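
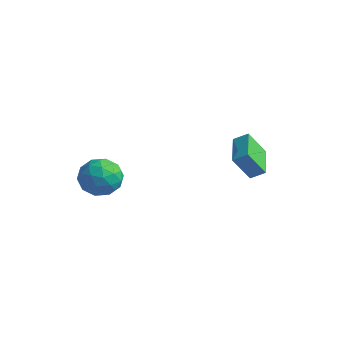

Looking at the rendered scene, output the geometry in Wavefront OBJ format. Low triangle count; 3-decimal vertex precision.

v -2.94 -2.567 -0.654
v -2.277 -2.63 -1.626
v -3.003 -4.47 -0.574
v -2.34 -4.533 -1.546
v -1.872 -4.141 -0.538
v -1.834 -2.965 -0.588
v -3.446 -4.135 -1.612
v -3.408 -2.959 -1.662
v -2.59 -3.598 -2.218
v -1.617 -3.603 -1.554
v -3.663 -3.497 -0.646
v -2.69 -3.502 0.018
v -2.603 -2.432 -1.147
v -2.677 -4.668 -1.053
v -2.402 -4.438 -0.461
v -2.012 -4.475 -1.032
v -2.342 -2.629 -0.537
v -1.953 -2.666 -1.108
v -1.715 -3.554 -0.469
v -3.327 -4.434 -1.092
v -2.938 -4.471 -1.663
v -3.268 -2.625 -1.168
v -2.878 -2.662 -1.739
v -3.565 -3.546 -1.731
v -2.397 -3.038 -2.066
v -2.434 -4.156 -2.019
v -3.085 -3.922 -2.058
v -3.062 -3.231 -2.087
v -1.826 -3.04 -1.676
v -1.863 -4.159 -1.629
v -1.588 -3.929 -1.037
v -1.565 -3.237 -1.066
v -2.01 -3.609 -2.024
v -3.417 -2.941 -0.571
v -3.454 -4.06 -0.524
v -3.715 -3.863 -1.134
v -3.692 -3.171 -1.163
v -2.846 -2.944 -0.181
v -2.883 -4.062 -0.134
v -2.218 -3.869 -0.113
v -2.195 -3.178 -0.142
v -3.27 -3.491 -0.176
v 3.076 -0.649 1.107
v 3.677 -0.245 1.553
v 1.88 0.812 1.399
v 2.481 1.215 1.844
v 3.599 0.045 -0.224
v 4.2 0.448 0.221
v 2.403 1.505 0.067
v 3.004 1.909 0.513
f 1 38 17
f 38 12 41
f 17 41 6
f 38 41 17
f 1 17 13
f 17 6 18
f 13 18 2
f 17 18 13
f 1 13 22
f 13 2 23
f 22 23 8
f 13 23 22
f 1 22 34
f 22 8 37
f 34 37 11
f 22 37 34
f 1 34 38
f 34 11 42
f 38 42 12
f 34 42 38
f 2 18 29
f 18 6 32
f 29 32 10
f 18 32 29
f 6 41 19
f 41 12 40
f 19 40 5
f 41 40 19
f 12 42 39
f 42 11 35
f 39 35 3
f 42 35 39
f 11 37 36
f 37 8 24
f 36 24 7
f 37 24 36
f 8 23 28
f 23 2 25
f 28 25 9
f 23 25 28
f 4 30 16
f 30 10 31
f 16 31 5
f 30 31 16
f 4 16 14
f 16 5 15
f 14 15 3
f 16 15 14
f 4 14 21
f 14 3 20
f 21 20 7
f 14 20 21
f 4 21 26
f 21 7 27
f 26 27 9
f 21 27 26
f 4 26 30
f 26 9 33
f 30 33 10
f 26 33 30
f 5 31 19
f 31 10 32
f 19 32 6
f 31 32 19
f 3 15 39
f 15 5 40
f 39 40 12
f 15 40 39
f 7 20 36
f 20 3 35
f 36 35 11
f 20 35 36
f 9 27 28
f 27 7 24
f 28 24 8
f 27 24 28
f 10 33 29
f 33 9 25
f 29 25 2
f 33 25 29
f 44 46 43
f 47 44 43
f 43 46 45
f 45 47 43
f 44 50 46
f 48 44 47
f 48 50 44
f 46 50 45
f 49 47 45
f 45 50 49
f 49 48 47
f 50 48 49



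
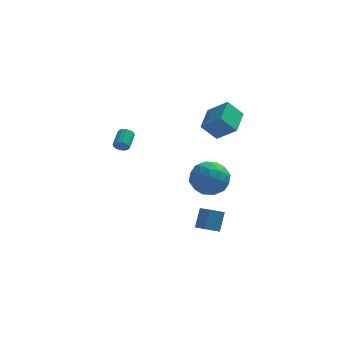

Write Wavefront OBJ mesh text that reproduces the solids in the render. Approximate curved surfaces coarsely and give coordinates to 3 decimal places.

v -2.762 2.732 0.511
v -2.436 2.512 0.851
v -2.193 3.608 1.329
v -2.518 3.828 0.989
v -2.284 2.571 0.638
v -2.04 3.667 1.115
v -2.259 2.673 0.39
v -2.016 3.769 0.867
v -2.37 2.792 0.175
v -2.127 3.888 0.652
v -2.585 2.894 0.05
v -2.342 3.99 0.527
v -2.848 2.953 0.048
v -2.605 4.049 0.526
v -3.087 2.952 0.171
v -2.844 4.048 0.649
v -3.24 2.893 0.385
v -2.996 3.989 0.862
v -3.264 2.791 0.633
v -3.021 3.887 1.11
v -3.153 2.672 0.848
v -2.91 3.768 1.325
v -2.938 2.57 0.973
v -2.695 3.666 1.45
v -2.675 2.511 0.974
v -2.432 3.607 1.452
v 1.942 2.907 2.178
v 3.123 2.36 3.224
v 2.326 4.615 2.636
v 3.508 4.068 3.682
v 2.892 2.972 1.138
v 4.074 2.425 2.184
v 3.277 4.68 1.596
v 4.458 4.133 2.642
v 1.755 -2.524 2.172
v 2.974 -2.304 2.344
v 2.186 -3.636 0.536
v 3.405 -3.416 0.708
v 2.78 -4.141 1.514
v 2.514 -3.453 2.525
v 2.646 -2.487 0.355
v 2.38 -1.799 1.366
v 3.525 -2.281 1.221
v 3.608 -3.304 1.938
v 1.552 -2.636 0.942
v 1.635 -3.659 1.659
v 2.327 -2.316 2.401
v 2.833 -3.624 0.479
v 2.466 -4.05 0.952
v 3.183 -3.921 1.054
v 2.056 -2.992 2.508
v 2.773 -2.863 2.609
v 2.659 -3.942 2.122
v 2.387 -3.077 0.271
v 3.104 -2.948 0.372
v 1.977 -2.019 1.826
v 2.694 -1.89 1.928
v 2.501 -1.998 0.758
v 3.368 -2.174 1.843
v 3.621 -2.828 0.881
v 3.175 -2.281 0.673
v 3.018 -1.877 1.267
v 3.416 -2.775 2.264
v 3.669 -3.428 1.302
v 3.302 -3.854 1.776
v 3.145 -3.45 2.371
v 3.74 -2.761 1.604
v 1.491 -2.512 1.578
v 1.744 -3.165 0.616
v 2.015 -2.49 0.509
v 1.858 -2.086 1.104
v 1.539 -3.112 1.999
v 1.792 -3.766 1.037
v 2.142 -4.063 1.613
v 1.985 -3.659 2.207
v 1.42 -3.179 1.276
v 1.79 -3.685 -2.206
v 2.367 -5.005 -1.443
v 2.049 -2.934 -1.103
v 2.626 -4.253 -0.339
v 2.614 -3.507 -2.521
v 3.191 -4.826 -1.757
v 2.873 -2.755 -1.417
v 3.45 -4.075 -0.654
f 2 1 5
f 2 5 3
f 3 5 6
f 3 6 4
f 5 1 7
f 5 7 6
f 6 7 8
f 6 8 4
f 7 1 9
f 7 9 8
f 8 9 10
f 8 10 4
f 9 1 11
f 9 11 10
f 10 11 12
f 10 12 4
f 11 1 13
f 11 13 12
f 12 13 14
f 12 14 4
f 13 1 15
f 13 15 14
f 14 15 16
f 14 16 4
f 15 1 17
f 15 17 16
f 16 17 18
f 16 18 4
f 17 1 19
f 17 19 18
f 18 19 20
f 18 20 4
f 19 1 21
f 19 21 20
f 20 21 22
f 20 22 4
f 21 1 23
f 21 23 22
f 22 23 24
f 22 24 4
f 23 1 25
f 23 25 24
f 24 25 26
f 24 26 4
f 25 1 2
f 25 2 26
f 26 2 3
f 26 3 4
f 28 30 27
f 31 28 27
f 27 30 29
f 29 31 27
f 28 34 30
f 32 28 31
f 32 34 28
f 30 34 29
f 33 31 29
f 29 34 33
f 33 32 31
f 34 32 33
f 35 72 51
f 72 46 75
f 51 75 40
f 72 75 51
f 35 51 47
f 51 40 52
f 47 52 36
f 51 52 47
f 35 47 56
f 47 36 57
f 56 57 42
f 47 57 56
f 35 56 68
f 56 42 71
f 68 71 45
f 56 71 68
f 35 68 72
f 68 45 76
f 72 76 46
f 68 76 72
f 36 52 63
f 52 40 66
f 63 66 44
f 52 66 63
f 40 75 53
f 75 46 74
f 53 74 39
f 75 74 53
f 46 76 73
f 76 45 69
f 73 69 37
f 76 69 73
f 45 71 70
f 71 42 58
f 70 58 41
f 71 58 70
f 42 57 62
f 57 36 59
f 62 59 43
f 57 59 62
f 38 64 50
f 64 44 65
f 50 65 39
f 64 65 50
f 38 50 48
f 50 39 49
f 48 49 37
f 50 49 48
f 38 48 55
f 48 37 54
f 55 54 41
f 48 54 55
f 38 55 60
f 55 41 61
f 60 61 43
f 55 61 60
f 38 60 64
f 60 43 67
f 64 67 44
f 60 67 64
f 39 65 53
f 65 44 66
f 53 66 40
f 65 66 53
f 37 49 73
f 49 39 74
f 73 74 46
f 49 74 73
f 41 54 70
f 54 37 69
f 70 69 45
f 54 69 70
f 43 61 62
f 61 41 58
f 62 58 42
f 61 58 62
f 44 67 63
f 67 43 59
f 63 59 36
f 67 59 63
f 78 80 77
f 81 78 77
f 77 80 79
f 79 81 77
f 78 84 80
f 82 78 81
f 82 84 78
f 80 84 79
f 83 81 79
f 79 84 83
f 83 82 81
f 84 82 83



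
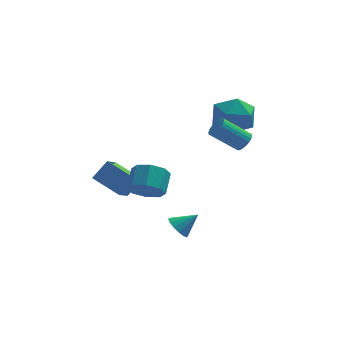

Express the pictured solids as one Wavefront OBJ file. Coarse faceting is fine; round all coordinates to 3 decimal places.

v -3.463 -3.155 -0.975
v -4.684 -2.247 -0.364
v -3.064 -2.129 -1.704
v -4.286 -1.221 -1.093
v -2.754 -2.799 -0.087
v -3.976 -1.891 0.524
v -2.356 -1.773 -0.816
v -3.577 -0.865 -0.205
v 1.227 2.029 1.96
v 2.155 2.833 1.781
v 2.165 0.687 0.799
v 3.093 1.491 0.62
v 2.923 0.979 1.737
v 2.343 1.809 2.455
v 1.977 1.711 0.125
v 1.397 2.541 0.843
v 2.618 2.637 0.647
v 3.203 2.184 1.643
v 1.117 1.336 0.937
v 1.702 0.883 1.933
v -0.749 -2.764 -3.573
v -0.371 -3.218 -3.948
v 0.189 -2.616 -2.807
v -0.302 -2.894 -4.096
v -0.353 -2.535 -4.103
v -0.51 -2.238 -3.968
v -0.731 -2.082 -3.727
v -0.957 -2.108 -3.445
v -1.127 -2.31 -3.198
v -1.196 -2.634 -3.05
v -1.145 -2.993 -3.043
v -0.988 -3.29 -3.178
v -0.767 -3.447 -3.419
v -0.541 -3.42 -3.701
v -2.264 -3.971 -0.223
v -1.619 -3.722 -0.815
v -1.35 -2.74 -0.108
v -1.996 -2.989 0.483
v -2.239 -3.445 -0.965
v -1.971 -2.462 -0.258
v -2.875 -3.475 -0.681
v -2.606 -2.493 0.026
v -3.152 -3.797 -0.129
v -2.884 -2.814 0.578
v -2.91 -4.22 0.368
v -2.641 -3.238 1.075
v -2.289 -4.498 0.518
v -2.021 -3.515 1.225
v -1.654 -4.467 0.234
v -1.385 -3.485 0.941
v -1.376 -4.146 -0.318
v -1.108 -3.163 0.389
v 2.39 -1.468 1.386
v 2.741 -1.57 1.836
v 1.44 -1.494 2.865
v 1.09 -1.392 2.414
v 2.746 -1.344 1.826
v 1.446 -1.268 2.855
v 2.697 -1.136 1.749
v 1.397 -1.061 2.778
v 2.602 -0.98 1.617
v 1.301 -0.904 2.646
v 2.474 -0.898 1.449
v 1.173 -0.822 2.478
v 2.333 -0.902 1.272
v 1.033 -0.826 2.301
v 2.201 -0.993 1.112
v 0.901 -0.917 2.141
v 2.098 -1.156 0.993
v 0.798 -1.08 2.022
v 2.04 -1.366 0.935
v 0.739 -1.29 1.964
v 2.034 -1.592 0.945
v 0.734 -1.516 1.974
v 2.083 -1.799 1.022
v 0.783 -1.724 2.051
v 2.179 -1.956 1.154
v 0.878 -1.88 2.183
v 2.307 -2.038 1.322
v 1.006 -1.962 2.351
v 2.447 -2.034 1.499
v 1.147 -1.958 2.528
v 2.579 -1.943 1.659
v 1.279 -1.867 2.688
v 2.682 -1.78 1.778
v 1.382 -1.704 2.807
f 2 4 1
f 5 2 1
f 1 4 3
f 3 5 1
f 2 8 4
f 6 2 5
f 6 8 2
f 4 8 3
f 7 5 3
f 3 8 7
f 7 6 5
f 8 6 7
f 9 20 14
f 9 14 10
f 9 10 16
f 9 16 19
f 9 19 20
f 10 14 18
f 14 20 13
f 20 19 11
f 19 16 15
f 16 10 17
f 12 18 13
f 12 13 11
f 12 11 15
f 12 15 17
f 12 17 18
f 13 18 14
f 11 13 20
f 15 11 19
f 17 15 16
f 18 17 10
f 22 21 24
f 22 24 23
f 24 21 25
f 24 25 23
f 25 21 26
f 25 26 23
f 26 21 27
f 26 27 23
f 27 21 28
f 27 28 23
f 28 21 29
f 28 29 23
f 29 21 30
f 29 30 23
f 30 21 31
f 30 31 23
f 31 21 32
f 31 32 23
f 32 21 33
f 32 33 23
f 33 21 34
f 33 34 23
f 34 21 22
f 34 22 23
f 36 35 39
f 36 39 37
f 37 39 40
f 37 40 38
f 39 35 41
f 39 41 40
f 40 41 42
f 40 42 38
f 41 35 43
f 41 43 42
f 42 43 44
f 42 44 38
f 43 35 45
f 43 45 44
f 44 45 46
f 44 46 38
f 45 35 47
f 45 47 46
f 46 47 48
f 46 48 38
f 47 35 49
f 47 49 48
f 48 49 50
f 48 50 38
f 49 35 51
f 49 51 50
f 50 51 52
f 50 52 38
f 51 35 36
f 51 36 52
f 52 36 37
f 52 37 38
f 54 53 57
f 54 57 55
f 55 57 58
f 55 58 56
f 57 53 59
f 57 59 58
f 58 59 60
f 58 60 56
f 59 53 61
f 59 61 60
f 60 61 62
f 60 62 56
f 61 53 63
f 61 63 62
f 62 63 64
f 62 64 56
f 63 53 65
f 63 65 64
f 64 65 66
f 64 66 56
f 65 53 67
f 65 67 66
f 66 67 68
f 66 68 56
f 67 53 69
f 67 69 68
f 68 69 70
f 68 70 56
f 69 53 71
f 69 71 70
f 70 71 72
f 70 72 56
f 71 53 73
f 71 73 72
f 72 73 74
f 72 74 56
f 73 53 75
f 73 75 74
f 74 75 76
f 74 76 56
f 75 53 77
f 75 77 76
f 76 77 78
f 76 78 56
f 77 53 79
f 77 79 78
f 78 79 80
f 78 80 56
f 79 53 81
f 79 81 80
f 80 81 82
f 80 82 56
f 81 53 83
f 81 83 82
f 82 83 84
f 82 84 56
f 83 53 85
f 83 85 84
f 84 85 86
f 84 86 56
f 85 53 54
f 85 54 86
f 86 54 55
f 86 55 56



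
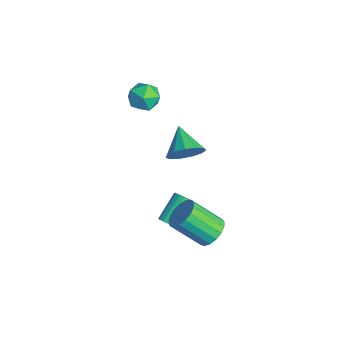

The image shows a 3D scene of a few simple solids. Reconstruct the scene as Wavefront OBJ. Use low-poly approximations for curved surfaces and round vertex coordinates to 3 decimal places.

v 0.092 -0.582 1.816
v 0.568 -0.219 2.629
v -1.352 -0.458 2.604
v 0.432 0.231 2.309
v 0.187 0.423 1.833
v -0.087 0.297 1.35
v -0.304 -0.109 1.016
v -0.396 -0.665 0.935
v -0.333 -1.194 1.134
v -0.135 -1.529 1.549
v 0.135 -1.564 2.049
v 0.392 -1.286 2.475
v 0.553 -0.785 2.691
v -3.611 -0.766 2.388
v -2.962 -1.413 2.627
v -4.618 -1.427 3.333
v -3.969 -2.074 3.572
v -3.862 -1.173 3.843
v -3.239 -0.765 3.258
v -4.341 -2.075 2.702
v -3.718 -1.667 2.117
v -3.414 -2.222 2.821
v -3.117 -1.664 3.526
v -4.463 -1.176 2.434
v -4.166 -0.618 3.139
v 2.764 -0.173 -2.118
v 3.372 -0.762 -2.394
v 2.703 -2.096 -1.018
v 2.096 -1.507 -0.742
v 3.572 -0.545 -2.087
v 2.903 -1.879 -0.71
v 3.587 -0.243 -1.786
v 2.918 -1.577 -0.41
v 3.414 0.075 -1.562
v 2.745 -1.259 -0.186
v 3.092 0.336 -1.466
v 2.423 -0.998 -0.089
v 2.695 0.481 -1.518
v 2.026 -0.853 -0.142
v 2.314 0.476 -1.708
v 1.645 -0.858 -0.332
v 2.036 0.322 -1.992
v 1.367 -1.012 -0.616
v 1.925 0.055 -2.305
v 1.256 -1.279 -0.929
v 2.006 -0.264 -2.575
v 1.337 -1.598 -1.199
v 2.261 -0.563 -2.74
v 1.592 -1.897 -1.364
v 2.632 -0.772 -2.763
v 1.963 -2.106 -1.387
v 3.033 -0.844 -2.638
v 2.364 -2.178 -1.262
v 0.655 -1.713 -3.059
v 1.047 -1.366 -3.14
v 0.277 -0.259 -2.122
v -0.115 -0.607 -2.041
v 0.895 -1.314 -3.312
v 0.124 -0.207 -2.294
v 0.695 -1.341 -3.434
v -0.076 -0.234 -2.416
v 0.487 -1.442 -3.482
v -0.284 -0.335 -2.463
v 0.312 -1.596 -3.446
v -0.458 -0.489 -2.428
v 0.206 -1.774 -3.333
v -0.565 -0.667 -2.315
v 0.188 -1.94 -3.167
v -0.582 -0.833 -2.148
v 0.263 -2.061 -2.978
v -0.507 -0.954 -1.96
v 0.416 -2.113 -2.806
v -0.355 -1.006 -1.788
v 0.616 -2.086 -2.684
v -0.155 -0.979 -1.666
v 0.824 -1.985 -2.637
v 0.053 -0.878 -1.618
v 0.998 -1.831 -2.672
v 0.228 -0.724 -1.654
v 1.105 -1.653 -2.785
v 0.334 -0.546 -1.767
v 1.122 -1.487 -2.952
v 0.352 -0.38 -1.933
f 2 1 4
f 2 4 3
f 4 1 5
f 4 5 3
f 5 1 6
f 5 6 3
f 6 1 7
f 6 7 3
f 7 1 8
f 7 8 3
f 8 1 9
f 8 9 3
f 9 1 10
f 9 10 3
f 10 1 11
f 10 11 3
f 11 1 12
f 11 12 3
f 12 1 13
f 12 13 3
f 13 1 2
f 13 2 3
f 14 25 19
f 14 19 15
f 14 15 21
f 14 21 24
f 14 24 25
f 15 19 23
f 19 25 18
f 25 24 16
f 24 21 20
f 21 15 22
f 17 23 18
f 17 18 16
f 17 16 20
f 17 20 22
f 17 22 23
f 18 23 19
f 16 18 25
f 20 16 24
f 22 20 21
f 23 22 15
f 27 26 30
f 27 30 28
f 28 30 31
f 28 31 29
f 30 26 32
f 30 32 31
f 31 32 33
f 31 33 29
f 32 26 34
f 32 34 33
f 33 34 35
f 33 35 29
f 34 26 36
f 34 36 35
f 35 36 37
f 35 37 29
f 36 26 38
f 36 38 37
f 37 38 39
f 37 39 29
f 38 26 40
f 38 40 39
f 39 40 41
f 39 41 29
f 40 26 42
f 40 42 41
f 41 42 43
f 41 43 29
f 42 26 44
f 42 44 43
f 43 44 45
f 43 45 29
f 44 26 46
f 44 46 45
f 45 46 47
f 45 47 29
f 46 26 48
f 46 48 47
f 47 48 49
f 47 49 29
f 48 26 50
f 48 50 49
f 49 50 51
f 49 51 29
f 50 26 52
f 50 52 51
f 51 52 53
f 51 53 29
f 52 26 27
f 52 27 53
f 53 27 28
f 53 28 29
f 55 54 58
f 55 58 56
f 56 58 59
f 56 59 57
f 58 54 60
f 58 60 59
f 59 60 61
f 59 61 57
f 60 54 62
f 60 62 61
f 61 62 63
f 61 63 57
f 62 54 64
f 62 64 63
f 63 64 65
f 63 65 57
f 64 54 66
f 64 66 65
f 65 66 67
f 65 67 57
f 66 54 68
f 66 68 67
f 67 68 69
f 67 69 57
f 68 54 70
f 68 70 69
f 69 70 71
f 69 71 57
f 70 54 72
f 70 72 71
f 71 72 73
f 71 73 57
f 72 54 74
f 72 74 73
f 73 74 75
f 73 75 57
f 74 54 76
f 74 76 75
f 75 76 77
f 75 77 57
f 76 54 78
f 76 78 77
f 77 78 79
f 77 79 57
f 78 54 80
f 78 80 79
f 79 80 81
f 79 81 57
f 80 54 82
f 80 82 81
f 81 82 83
f 81 83 57
f 82 54 55
f 82 55 83
f 83 55 56
f 83 56 57



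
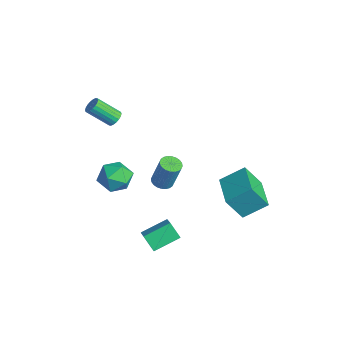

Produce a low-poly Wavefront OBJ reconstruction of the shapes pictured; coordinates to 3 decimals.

v -1.678 -1.869 -0.673
v -0.64 -2.065 -0.864
v -1.64 -2.975 0.664
v -0.602 -3.171 0.473
v -0.908 -2.212 0.844
v -0.932 -1.529 0.018
v -1.348 -3.511 -0.218
v -1.372 -2.828 -1.044
v -0.437 -3.079 -0.583
v -0.165 -2.276 0.074
v -2.115 -2.764 -0.274
v -1.843 -1.961 0.383
v -3.011 -1.702 3.056
v -2.697 -2.074 2.847
v -3.275 -3.171 3.936
v -3.589 -2.798 4.144
v -2.561 -1.979 3.015
v -3.139 -3.076 4.103
v -2.515 -1.829 3.191
v -3.093 -2.926 4.279
v -2.566 -1.654 3.34
v -3.144 -2.751 4.428
v -2.706 -1.488 3.433
v -3.284 -2.585 4.521
v -2.906 -1.365 3.451
v -3.484 -2.461 4.54
v -3.127 -1.308 3.391
v -3.705 -2.405 4.48
v -3.325 -1.329 3.264
v -3.903 -2.426 4.353
v -3.461 -1.424 3.097
v -4.039 -2.521 4.185
v -3.507 -1.574 2.921
v -4.085 -2.671 4.009
v -3.456 -1.749 2.772
v -4.034 -2.846 3.86
v -3.316 -1.915 2.679
v -3.894 -3.012 3.767
v -3.116 -2.039 2.66
v -3.694 -3.135 3.749
v -2.895 -2.095 2.72
v -3.473 -3.192 3.809
v 0.876 3.707 -2.389
v 0.587 2.821 -0.931
v 1.233 5.051 -1.502
v 0.945 4.165 -0.044
v 2.895 3.135 -2.336
v 2.607 2.249 -0.878
v 3.253 4.479 -1.449
v 2.964 3.593 0.009
v -3.66 1.321 -4.149
v -3.178 1.728 -4.342
v -2.757 2.085 -2.545
v -3.24 1.679 -2.351
v -3.377 1.89 -4.328
v -2.956 2.247 -2.531
v -3.62 1.966 -4.286
v -3.199 2.323 -2.489
v -3.869 1.943 -4.223
v -3.448 2.3 -2.426
v -4.086 1.826 -4.149
v -3.665 2.183 -2.352
v -4.238 1.632 -4.075
v -3.817 1.989 -2.278
v -4.302 1.391 -4.012
v -3.881 1.748 -2.215
v -4.269 1.139 -3.97
v -3.848 1.496 -2.173
v -4.143 0.915 -3.955
v -3.722 1.272 -2.158
v -3.944 0.753 -3.969
v -3.523 1.11 -2.172
v -3.701 0.677 -4.011
v -3.28 1.034 -2.214
v -3.452 0.7 -4.074
v -3.031 1.057 -2.277
v -3.235 0.817 -4.148
v -2.814 1.174 -2.351
v -3.083 1.011 -4.222
v -2.662 1.368 -2.425
v -3.019 1.252 -4.285
v -2.598 1.609 -2.488
v -3.052 1.504 -4.327
v -2.631 1.861 -2.53
v 1.692 -2.097 -2.978
v 1.697 -0.559 -2.407
v 0.719 -1.85 -3.636
v 0.724 -0.312 -3.065
v 2.336 -1.788 -3.815
v 2.341 -0.25 -3.244
v 1.363 -1.541 -4.473
v 1.368 -0.003 -3.902
f 1 12 6
f 1 6 2
f 1 2 8
f 1 8 11
f 1 11 12
f 2 6 10
f 6 12 5
f 12 11 3
f 11 8 7
f 8 2 9
f 4 10 5
f 4 5 3
f 4 3 7
f 4 7 9
f 4 9 10
f 5 10 6
f 3 5 12
f 7 3 11
f 9 7 8
f 10 9 2
f 14 13 17
f 14 17 15
f 15 17 18
f 15 18 16
f 17 13 19
f 17 19 18
f 18 19 20
f 18 20 16
f 19 13 21
f 19 21 20
f 20 21 22
f 20 22 16
f 21 13 23
f 21 23 22
f 22 23 24
f 22 24 16
f 23 13 25
f 23 25 24
f 24 25 26
f 24 26 16
f 25 13 27
f 25 27 26
f 26 27 28
f 26 28 16
f 27 13 29
f 27 29 28
f 28 29 30
f 28 30 16
f 29 13 31
f 29 31 30
f 30 31 32
f 30 32 16
f 31 13 33
f 31 33 32
f 32 33 34
f 32 34 16
f 33 13 35
f 33 35 34
f 34 35 36
f 34 36 16
f 35 13 37
f 35 37 36
f 36 37 38
f 36 38 16
f 37 13 39
f 37 39 38
f 38 39 40
f 38 40 16
f 39 13 41
f 39 41 40
f 40 41 42
f 40 42 16
f 41 13 14
f 41 14 42
f 42 14 15
f 42 15 16
f 44 46 43
f 47 44 43
f 43 46 45
f 45 47 43
f 44 50 46
f 48 44 47
f 48 50 44
f 46 50 45
f 49 47 45
f 45 50 49
f 49 48 47
f 50 48 49
f 52 51 55
f 52 55 53
f 53 55 56
f 53 56 54
f 55 51 57
f 55 57 56
f 56 57 58
f 56 58 54
f 57 51 59
f 57 59 58
f 58 59 60
f 58 60 54
f 59 51 61
f 59 61 60
f 60 61 62
f 60 62 54
f 61 51 63
f 61 63 62
f 62 63 64
f 62 64 54
f 63 51 65
f 63 65 64
f 64 65 66
f 64 66 54
f 65 51 67
f 65 67 66
f 66 67 68
f 66 68 54
f 67 51 69
f 67 69 68
f 68 69 70
f 68 70 54
f 69 51 71
f 69 71 70
f 70 71 72
f 70 72 54
f 71 51 73
f 71 73 72
f 72 73 74
f 72 74 54
f 73 51 75
f 73 75 74
f 74 75 76
f 74 76 54
f 75 51 77
f 75 77 76
f 76 77 78
f 76 78 54
f 77 51 79
f 77 79 78
f 78 79 80
f 78 80 54
f 79 51 81
f 79 81 80
f 80 81 82
f 80 82 54
f 81 51 83
f 81 83 82
f 82 83 84
f 82 84 54
f 83 51 52
f 83 52 84
f 84 52 53
f 84 53 54
f 86 88 85
f 89 86 85
f 85 88 87
f 87 89 85
f 86 92 88
f 90 86 89
f 90 92 86
f 88 92 87
f 91 89 87
f 87 92 91
f 91 90 89
f 92 90 91



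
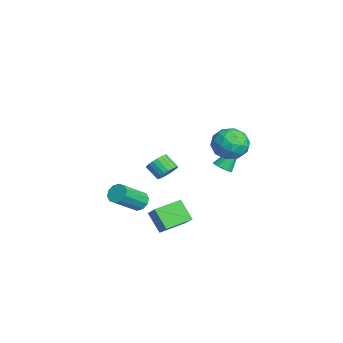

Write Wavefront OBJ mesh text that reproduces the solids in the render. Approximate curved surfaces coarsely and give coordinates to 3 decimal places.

v 0.157 3.885 2.799
v 0.628 3.57 1.888
v 0.612 2.39 3.552
v 1.083 2.075 2.641
v 1.506 2.876 3.214
v 1.225 3.801 2.749
v 0.015 2.159 2.691
v -0.266 3.084 2.226
v 0.541 2.504 1.822
v 1.462 2.947 2.145
v -0.222 3.013 3.295
v 0.699 3.456 3.618
v 0.353 3.859 2.277
v 0.887 2.101 3.163
v 1.136 2.572 3.499
v 1.413 2.387 2.964
v 0.703 3.995 2.784
v 0.98 3.81 2.248
v 1.496 3.402 3.028
v 0.26 2.15 3.192
v 0.537 1.965 2.656
v -0.173 3.573 2.476
v 0.104 3.388 1.941
v -0.256 2.558 2.412
v 0.578 3.047 1.703
v 0.846 2.168 2.146
v 0.218 2.218 2.175
v 0.052 2.761 1.901
v 1.12 3.308 1.893
v 1.387 2.428 2.336
v 1.636 2.9 2.673
v 1.47 3.443 2.399
v 1.068 2.681 1.854
v -0.147 3.532 3.104
v 0.12 2.652 3.547
v -0.23 2.517 3.041
v -0.396 3.06 2.767
v 0.394 3.792 3.294
v 0.662 2.913 3.737
v 1.188 3.199 3.539
v 1.022 3.742 3.265
v 0.172 3.279 3.586
v 2.147 -1.501 -1.139
v 3.097 -1.296 -0.306
v 1.622 -0.098 -0.887
v 2.571 0.108 -0.053
v 2.929 -1.028 -2.147
v 3.878 -0.822 -1.313
v 2.403 0.376 -1.894
v 3.353 0.581 -1.061
v -3.657 0.407 -1.619
v -3.293 -0.174 -1.761
v -3.899 -0.708 -1.122
v -4.263 -0.127 -0.981
v -3.148 -0.065 -1.533
v -3.754 -0.6 -0.894
v -3.091 0.125 -1.32
v -3.697 -0.41 -0.681
v -3.132 0.364 -1.158
v -3.738 -0.171 -0.52
v -3.264 0.61 -1.077
v -3.87 0.075 -0.438
v -3.464 0.822 -1.089
v -4.069 0.287 -0.45
v -3.697 0.961 -1.193
v -4.302 0.427 -0.554
v -3.923 1.005 -1.371
v -4.529 0.471 -0.732
v -4.103 0.946 -1.592
v -4.709 0.411 -0.953
v -4.207 0.793 -1.817
v -4.812 0.259 -1.178
v -4.215 0.574 -2.008
v -4.82 0.039 -1.37
v -4.127 0.326 -2.132
v -4.732 -0.209 -1.494
v -3.957 0.092 -2.168
v -4.563 -0.443 -1.529
v -3.736 -0.088 -2.108
v -4.341 -0.622 -1.469
v -3.501 -0.181 -1.964
v -4.107 -0.716 -1.325
v -0.337 2.766 0.45
v 0.044 2.47 0.752
v -0.763 3.934 2.13
v 0.171 2.634 0.67
v 0.22 2.817 0.555
v 0.185 2.993 0.424
v 0.07 3.135 0.297
v -0.107 3.22 0.193
v -0.32 3.236 0.128
v -0.534 3.181 0.112
v -0.719 3.063 0.147
v -0.846 2.899 0.229
v -0.895 2.715 0.344
v -0.86 2.539 0.475
v -0.745 2.398 0.603
v -0.567 2.313 0.707
v -0.355 2.296 0.771
v -0.141 2.352 0.787
v -0.821 -1.553 -1.999
v -0.405 -1.718 -2.457
v 0.417 -2.972 -1.258
v 0.001 -2.807 -0.801
v -0.248 -1.419 -2.252
v 0.574 -2.673 -1.053
v -0.31 -1.171 -1.95
v 0.512 -2.425 -0.751
v -0.567 -1.069 -1.667
v 0.255 -2.323 -0.468
v -0.921 -1.151 -1.511
v -0.099 -2.406 -0.312
v -1.237 -1.388 -1.542
v -0.415 -2.642 -0.343
v -1.394 -1.687 -1.747
v -0.572 -2.941 -0.548
v -1.332 -1.935 -2.049
v -0.51 -3.189 -0.85
v -1.075 -2.037 -2.332
v -0.253 -3.291 -1.133
v -0.721 -1.954 -2.488
v 0.101 -3.209 -1.289
f 1 38 17
f 38 12 41
f 17 41 6
f 38 41 17
f 1 17 13
f 17 6 18
f 13 18 2
f 17 18 13
f 1 13 22
f 13 2 23
f 22 23 8
f 13 23 22
f 1 22 34
f 22 8 37
f 34 37 11
f 22 37 34
f 1 34 38
f 34 11 42
f 38 42 12
f 34 42 38
f 2 18 29
f 18 6 32
f 29 32 10
f 18 32 29
f 6 41 19
f 41 12 40
f 19 40 5
f 41 40 19
f 12 42 39
f 42 11 35
f 39 35 3
f 42 35 39
f 11 37 36
f 37 8 24
f 36 24 7
f 37 24 36
f 8 23 28
f 23 2 25
f 28 25 9
f 23 25 28
f 4 30 16
f 30 10 31
f 16 31 5
f 30 31 16
f 4 16 14
f 16 5 15
f 14 15 3
f 16 15 14
f 4 14 21
f 14 3 20
f 21 20 7
f 14 20 21
f 4 21 26
f 21 7 27
f 26 27 9
f 21 27 26
f 4 26 30
f 26 9 33
f 30 33 10
f 26 33 30
f 5 31 19
f 31 10 32
f 19 32 6
f 31 32 19
f 3 15 39
f 15 5 40
f 39 40 12
f 15 40 39
f 7 20 36
f 20 3 35
f 36 35 11
f 20 35 36
f 9 27 28
f 27 7 24
f 28 24 8
f 27 24 28
f 10 33 29
f 33 9 25
f 29 25 2
f 33 25 29
f 44 46 43
f 47 44 43
f 43 46 45
f 45 47 43
f 44 50 46
f 48 44 47
f 48 50 44
f 46 50 45
f 49 47 45
f 45 50 49
f 49 48 47
f 50 48 49
f 52 51 55
f 52 55 53
f 53 55 56
f 53 56 54
f 55 51 57
f 55 57 56
f 56 57 58
f 56 58 54
f 57 51 59
f 57 59 58
f 58 59 60
f 58 60 54
f 59 51 61
f 59 61 60
f 60 61 62
f 60 62 54
f 61 51 63
f 61 63 62
f 62 63 64
f 62 64 54
f 63 51 65
f 63 65 64
f 64 65 66
f 64 66 54
f 65 51 67
f 65 67 66
f 66 67 68
f 66 68 54
f 67 51 69
f 67 69 68
f 68 69 70
f 68 70 54
f 69 51 71
f 69 71 70
f 70 71 72
f 70 72 54
f 71 51 73
f 71 73 72
f 72 73 74
f 72 74 54
f 73 51 75
f 73 75 74
f 74 75 76
f 74 76 54
f 75 51 77
f 75 77 76
f 76 77 78
f 76 78 54
f 77 51 79
f 77 79 78
f 78 79 80
f 78 80 54
f 79 51 81
f 79 81 80
f 80 81 82
f 80 82 54
f 81 51 52
f 81 52 82
f 82 52 53
f 82 53 54
f 84 83 86
f 84 86 85
f 86 83 87
f 86 87 85
f 87 83 88
f 87 88 85
f 88 83 89
f 88 89 85
f 89 83 90
f 89 90 85
f 90 83 91
f 90 91 85
f 91 83 92
f 91 92 85
f 92 83 93
f 92 93 85
f 93 83 94
f 93 94 85
f 94 83 95
f 94 95 85
f 95 83 96
f 95 96 85
f 96 83 97
f 96 97 85
f 97 83 98
f 97 98 85
f 98 83 99
f 98 99 85
f 99 83 100
f 99 100 85
f 100 83 84
f 100 84 85
f 102 101 105
f 102 105 103
f 103 105 106
f 103 106 104
f 105 101 107
f 105 107 106
f 106 107 108
f 106 108 104
f 107 101 109
f 107 109 108
f 108 109 110
f 108 110 104
f 109 101 111
f 109 111 110
f 110 111 112
f 110 112 104
f 111 101 113
f 111 113 112
f 112 113 114
f 112 114 104
f 113 101 115
f 113 115 114
f 114 115 116
f 114 116 104
f 115 101 117
f 115 117 116
f 116 117 118
f 116 118 104
f 117 101 119
f 117 119 118
f 118 119 120
f 118 120 104
f 119 101 121
f 119 121 120
f 120 121 122
f 120 122 104
f 121 101 102
f 121 102 122
f 122 102 103
f 122 103 104



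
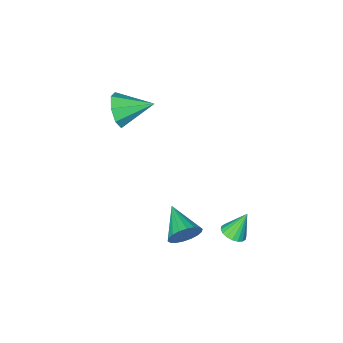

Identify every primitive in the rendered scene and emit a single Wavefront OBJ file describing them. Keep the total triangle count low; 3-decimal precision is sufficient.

v 0.437 2.453 -3.264
v 0.786 1.891 -3.036
v -0.257 2.567 -1.916
v 0.976 2.126 -2.959
v 1.058 2.426 -2.941
v 1.017 2.731 -2.988
v 0.862 2.981 -3.089
v 0.622 3.127 -3.225
v 0.346 3.139 -3.369
v 0.088 3.015 -3.491
v -0.101 2.78 -3.569
v -0.184 2.48 -3.586
v -0.143 2.175 -3.539
v 0.012 1.925 -3.438
v 0.252 1.779 -3.302
v 0.528 1.767 -3.159
v 2.907 1.94 -2.461
v 3.358 2.111 -1.689
v 2.613 0.18 -1.899
v 2.976 2.205 -1.593
v 2.58 2.247 -1.669
v 2.249 2.228 -1.902
v 2.048 2.152 -2.245
v 2.018 2.033 -2.631
v 2.163 1.897 -2.984
v 2.456 1.768 -3.233
v 2.838 1.674 -3.329
v 3.233 1.632 -3.253
v 3.564 1.651 -3.02
v 3.765 1.728 -2.677
v 3.796 1.846 -2.291
v 3.65 1.983 -1.938
v 3.637 -3.163 3.632
v 4.23 -2.795 4.403
v 2.183 -2.157 4.268
v 4.26 -2.339 3.752
v 3.926 -2.365 3.03
v 3.422 -2.859 2.66
v 3.045 -3.531 2.86
v 3.015 -3.987 3.511
v 3.349 -3.961 4.233
v 3.852 -3.467 4.603
f 2 1 4
f 2 4 3
f 4 1 5
f 4 5 3
f 5 1 6
f 5 6 3
f 6 1 7
f 6 7 3
f 7 1 8
f 7 8 3
f 8 1 9
f 8 9 3
f 9 1 10
f 9 10 3
f 10 1 11
f 10 11 3
f 11 1 12
f 11 12 3
f 12 1 13
f 12 13 3
f 13 1 14
f 13 14 3
f 14 1 15
f 14 15 3
f 15 1 16
f 15 16 3
f 16 1 2
f 16 2 3
f 18 17 20
f 18 20 19
f 20 17 21
f 20 21 19
f 21 17 22
f 21 22 19
f 22 17 23
f 22 23 19
f 23 17 24
f 23 24 19
f 24 17 25
f 24 25 19
f 25 17 26
f 25 26 19
f 26 17 27
f 26 27 19
f 27 17 28
f 27 28 19
f 28 17 29
f 28 29 19
f 29 17 30
f 29 30 19
f 30 17 31
f 30 31 19
f 31 17 32
f 31 32 19
f 32 17 18
f 32 18 19
f 34 33 36
f 34 36 35
f 36 33 37
f 36 37 35
f 37 33 38
f 37 38 35
f 38 33 39
f 38 39 35
f 39 33 40
f 39 40 35
f 40 33 41
f 40 41 35
f 41 33 42
f 41 42 35
f 42 33 34
f 42 34 35



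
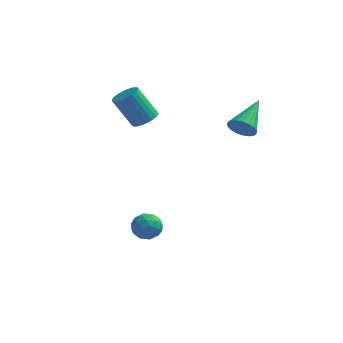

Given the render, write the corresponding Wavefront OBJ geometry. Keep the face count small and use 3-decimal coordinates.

v 1.113 2.195 3.102
v 1.598 2.352 2.668
v 1.367 3.885 3.998
v 1.372 2.453 2.541
v 1.101 2.51 2.511
v 0.832 2.512 2.583
v 0.611 2.46 2.745
v 0.477 2.361 2.969
v 0.454 2.234 3.215
v 0.544 2.1 3.442
v 0.732 1.982 3.611
v 0.986 1.902 3.691
v 1.262 1.871 3.669
v 1.513 1.897 3.549
v 1.694 1.975 3.352
v 1.774 2.09 3.112
v 1.741 2.223 2.87
v -3.499 3.265 2.366
v -2.947 3.081 2.679
v -3.81 2.952 4.126
v -4.361 3.135 3.814
v -2.938 3.337 2.707
v -3.801 3.208 4.154
v -3.014 3.582 2.683
v -3.877 3.452 4.131
v -3.165 3.778 2.611
v -4.027 3.649 4.059
v -3.366 3.897 2.502
v -4.228 3.767 3.95
v -3.587 3.919 2.372
v -4.449 3.789 3.82
v -3.795 3.841 2.242
v -4.657 3.712 3.689
v -3.957 3.676 2.13
v -4.82 3.547 3.577
v -4.05 3.448 2.054
v -4.913 3.319 3.501
v -4.059 3.192 2.026
v -4.922 3.063 3.473
v -3.983 2.948 2.049
v -4.846 2.818 3.497
v -3.833 2.751 2.121
v -4.695 2.622 3.569
v -3.632 2.633 2.23
v -4.494 2.503 3.678
v -3.411 2.611 2.36
v -4.273 2.481 3.808
v -3.203 2.688 2.491
v -4.065 2.559 3.938
v -3.04 2.853 2.603
v -3.903 2.724 4.05
v -2.527 0.559 -1.903
v -1.991 0.572 -2.393
v -2.669 -0.592 -2.087
v -2.133 -0.579 -2.577
v -1.984 -0.481 -1.873
v -1.897 0.23 -1.76
v -2.763 -0.25 -2.72
v -2.676 0.461 -2.607
v -2.137 0.071 -2.898
v -1.656 -0.072 -2.374
v -3.004 0.052 -2.106
v -2.523 -0.091 -1.582
v -2.247 0.666 -2.132
v -2.413 -0.686 -2.348
v -2.326 -0.629 -1.935
v -2.011 -0.622 -2.222
v -2.191 0.466 -1.76
v -1.876 0.473 -2.047
v -1.872 -0.146 -1.742
v -2.784 -0.493 -2.433
v -2.469 -0.486 -2.72
v -2.649 0.602 -2.258
v -2.334 0.609 -2.545
v -2.788 0.126 -2.738
v -2.018 0.38 -2.716
v -2.101 -0.297 -2.824
v -2.471 -0.103 -2.909
v -2.42 0.315 -2.842
v -1.735 0.296 -2.408
v -1.818 -0.381 -2.517
v -1.731 -0.323 -2.103
v -1.679 0.095 -2.036
v -1.821 0.002 -2.705
v -2.842 0.361 -1.963
v -2.925 -0.316 -2.072
v -2.981 -0.115 -2.444
v -2.929 0.303 -2.377
v -2.559 0.277 -1.656
v -2.642 -0.4 -1.764
v -2.24 -0.335 -1.638
v -2.189 0.083 -1.571
v -2.839 -0.022 -1.775
f 2 1 4
f 2 4 3
f 4 1 5
f 4 5 3
f 5 1 6
f 5 6 3
f 6 1 7
f 6 7 3
f 7 1 8
f 7 8 3
f 8 1 9
f 8 9 3
f 9 1 10
f 9 10 3
f 10 1 11
f 10 11 3
f 11 1 12
f 11 12 3
f 12 1 13
f 12 13 3
f 13 1 14
f 13 14 3
f 14 1 15
f 14 15 3
f 15 1 16
f 15 16 3
f 16 1 17
f 16 17 3
f 17 1 2
f 17 2 3
f 19 18 22
f 19 22 20
f 20 22 23
f 20 23 21
f 22 18 24
f 22 24 23
f 23 24 25
f 23 25 21
f 24 18 26
f 24 26 25
f 25 26 27
f 25 27 21
f 26 18 28
f 26 28 27
f 27 28 29
f 27 29 21
f 28 18 30
f 28 30 29
f 29 30 31
f 29 31 21
f 30 18 32
f 30 32 31
f 31 32 33
f 31 33 21
f 32 18 34
f 32 34 33
f 33 34 35
f 33 35 21
f 34 18 36
f 34 36 35
f 35 36 37
f 35 37 21
f 36 18 38
f 36 38 37
f 37 38 39
f 37 39 21
f 38 18 40
f 38 40 39
f 39 40 41
f 39 41 21
f 40 18 42
f 40 42 41
f 41 42 43
f 41 43 21
f 42 18 44
f 42 44 43
f 43 44 45
f 43 45 21
f 44 18 46
f 44 46 45
f 45 46 47
f 45 47 21
f 46 18 48
f 46 48 47
f 47 48 49
f 47 49 21
f 48 18 50
f 48 50 49
f 49 50 51
f 49 51 21
f 50 18 19
f 50 19 51
f 51 19 20
f 51 20 21
f 52 89 68
f 89 63 92
f 68 92 57
f 89 92 68
f 52 68 64
f 68 57 69
f 64 69 53
f 68 69 64
f 52 64 73
f 64 53 74
f 73 74 59
f 64 74 73
f 52 73 85
f 73 59 88
f 85 88 62
f 73 88 85
f 52 85 89
f 85 62 93
f 89 93 63
f 85 93 89
f 53 69 80
f 69 57 83
f 80 83 61
f 69 83 80
f 57 92 70
f 92 63 91
f 70 91 56
f 92 91 70
f 63 93 90
f 93 62 86
f 90 86 54
f 93 86 90
f 62 88 87
f 88 59 75
f 87 75 58
f 88 75 87
f 59 74 79
f 74 53 76
f 79 76 60
f 74 76 79
f 55 81 67
f 81 61 82
f 67 82 56
f 81 82 67
f 55 67 65
f 67 56 66
f 65 66 54
f 67 66 65
f 55 65 72
f 65 54 71
f 72 71 58
f 65 71 72
f 55 72 77
f 72 58 78
f 77 78 60
f 72 78 77
f 55 77 81
f 77 60 84
f 81 84 61
f 77 84 81
f 56 82 70
f 82 61 83
f 70 83 57
f 82 83 70
f 54 66 90
f 66 56 91
f 90 91 63
f 66 91 90
f 58 71 87
f 71 54 86
f 87 86 62
f 71 86 87
f 60 78 79
f 78 58 75
f 79 75 59
f 78 75 79
f 61 84 80
f 84 60 76
f 80 76 53
f 84 76 80



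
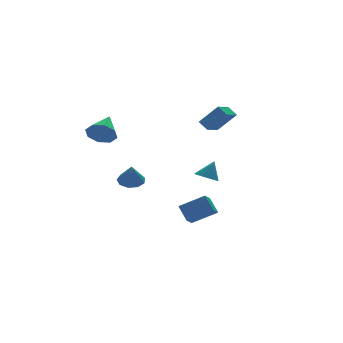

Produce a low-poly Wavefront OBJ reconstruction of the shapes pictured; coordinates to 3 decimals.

v -3.242 -0.419 -1.403
v -2.643 -0.988 -1.552
v -3.438 -0.961 -0.117
v -2.412 -0.517 -1.318
v -2.57 0 -1.124
v -3.042 0.322 -1.061
v -3.608 0.296 -1.158
v -4.002 -0.064 -1.369
v -4.041 -0.59 -1.597
v -3.706 -1.036 -1.734
v -3.154 -1.193 -1.716
v -0.097 -2.064 -4.82
v -0.701 -2.655 -4.304
v -0.211 -1.194 -3.959
v -0.816 -1.785 -3.442
v 1.296 -2.735 -3.958
v 0.691 -3.326 -3.441
v 1.181 -1.865 -3.096
v 0.577 -2.456 -2.58
v 2.605 1.447 1.287
v 2.333 2.052 1.786
v 3.745 2.32 0.851
v 3.473 2.925 1.35
v 3.587 0.815 2.59
v 3.315 1.42 3.089
v 4.727 1.688 2.154
v 4.455 2.293 2.653
v 2.026 0.352 -2.252
v 2.453 -0.286 -2.387
v 2.634 0.508 -1.068
v 2.631 -0.07 -2.507
v 2.716 0.211 -2.587
v 2.697 0.513 -2.617
v 2.575 0.791 -2.591
v 2.37 1.002 -2.514
v 2.113 1.114 -2.396
v 1.842 1.11 -2.257
v 1.6 0.991 -2.117
v 1.422 0.775 -1.998
v 1.336 0.494 -1.917
v 1.356 0.192 -1.887
v 1.477 -0.086 -1.913
v 1.682 -0.297 -1.991
v 1.94 -0.409 -2.108
v 2.21 -0.406 -2.247
v -4.389 1.271 1.964
v -3.802 1.317 1.169
v -3.311 2.569 2.836
v -4.373 1.813 1.136
v -4.954 1.992 1.588
v -5.204 1.748 2.261
v -4.977 1.225 2.759
v -4.405 0.728 2.792
v -3.824 0.549 2.34
v -3.574 0.793 1.667
f 2 1 4
f 2 4 3
f 4 1 5
f 4 5 3
f 5 1 6
f 5 6 3
f 6 1 7
f 6 7 3
f 7 1 8
f 7 8 3
f 8 1 9
f 8 9 3
f 9 1 10
f 9 10 3
f 10 1 11
f 10 11 3
f 11 1 2
f 11 2 3
f 13 15 12
f 16 13 12
f 12 15 14
f 14 16 12
f 13 19 15
f 17 13 16
f 17 19 13
f 15 19 14
f 18 16 14
f 14 19 18
f 18 17 16
f 19 17 18
f 21 23 20
f 24 21 20
f 20 23 22
f 22 24 20
f 21 27 23
f 25 21 24
f 25 27 21
f 23 27 22
f 26 24 22
f 22 27 26
f 26 25 24
f 27 25 26
f 29 28 31
f 29 31 30
f 31 28 32
f 31 32 30
f 32 28 33
f 32 33 30
f 33 28 34
f 33 34 30
f 34 28 35
f 34 35 30
f 35 28 36
f 35 36 30
f 36 28 37
f 36 37 30
f 37 28 38
f 37 38 30
f 38 28 39
f 38 39 30
f 39 28 40
f 39 40 30
f 40 28 41
f 40 41 30
f 41 28 42
f 41 42 30
f 42 28 43
f 42 43 30
f 43 28 44
f 43 44 30
f 44 28 45
f 44 45 30
f 45 28 29
f 45 29 30
f 47 46 49
f 47 49 48
f 49 46 50
f 49 50 48
f 50 46 51
f 50 51 48
f 51 46 52
f 51 52 48
f 52 46 53
f 52 53 48
f 53 46 54
f 53 54 48
f 54 46 55
f 54 55 48
f 55 46 47
f 55 47 48



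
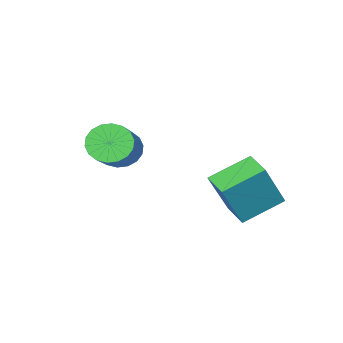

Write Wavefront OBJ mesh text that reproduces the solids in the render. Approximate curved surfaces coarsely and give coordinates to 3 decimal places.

v 1.103 -2.551 -1.563
v 1.397 -2.355 -2.132
v 2.691 -1.433 -1.146
v 2.397 -1.629 -0.577
v 1.201 -2.136 -2.08
v 2.496 -1.214 -1.094
v 0.986 -1.999 -1.925
v 2.28 -1.078 -0.939
v 0.794 -1.972 -1.699
v 2.088 -1.05 -0.712
v 0.663 -2.059 -1.445
v 1.958 -1.138 -0.459
v 0.619 -2.244 -1.215
v 1.914 -1.322 -0.229
v 0.671 -2.489 -1.054
v 1.966 -1.568 -0.068
v 0.809 -2.747 -0.994
v 2.103 -1.825 -0.008
v 1.004 -2.966 -1.046
v 2.299 -2.044 -0.06
v 1.22 -3.102 -1.201
v 2.514 -2.181 -0.215
v 1.412 -3.13 -1.428
v 2.706 -2.208 -0.441
v 1.542 -3.042 -1.681
v 2.837 -2.121 -0.695
v 1.586 -2.858 -1.911
v 2.881 -1.936 -0.925
v 1.534 -2.612 -2.072
v 2.829 -1.691 -1.086
v -1.605 0.622 -2.979
v -0.825 0.551 -1.505
v -1.278 1.428 -3.114
v -0.498 1.357 -1.639
v -0.482 0.063 -3.601
v 0.298 -0.008 -2.126
v -0.155 0.869 -3.735
v 0.625 0.798 -2.261
f 2 1 5
f 2 5 3
f 3 5 6
f 3 6 4
f 5 1 7
f 5 7 6
f 6 7 8
f 6 8 4
f 7 1 9
f 7 9 8
f 8 9 10
f 8 10 4
f 9 1 11
f 9 11 10
f 10 11 12
f 10 12 4
f 11 1 13
f 11 13 12
f 12 13 14
f 12 14 4
f 13 1 15
f 13 15 14
f 14 15 16
f 14 16 4
f 15 1 17
f 15 17 16
f 16 17 18
f 16 18 4
f 17 1 19
f 17 19 18
f 18 19 20
f 18 20 4
f 19 1 21
f 19 21 20
f 20 21 22
f 20 22 4
f 21 1 23
f 21 23 22
f 22 23 24
f 22 24 4
f 23 1 25
f 23 25 24
f 24 25 26
f 24 26 4
f 25 1 27
f 25 27 26
f 26 27 28
f 26 28 4
f 27 1 29
f 27 29 28
f 28 29 30
f 28 30 4
f 29 1 2
f 29 2 30
f 30 2 3
f 30 3 4
f 32 34 31
f 35 32 31
f 31 34 33
f 33 35 31
f 32 38 34
f 36 32 35
f 36 38 32
f 34 38 33
f 37 35 33
f 33 38 37
f 37 36 35
f 38 36 37



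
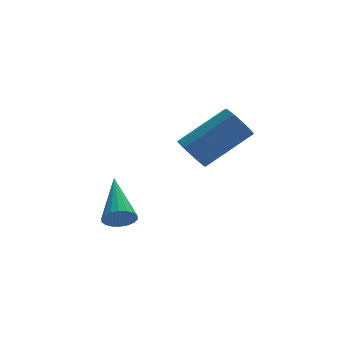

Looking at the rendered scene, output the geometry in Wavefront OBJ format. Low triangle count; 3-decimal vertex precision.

v 2.477 -0.82 3.268
v 2.83 -1.298 2.844
v 4.596 -1.079 4.069
v 4.243 -0.6 4.492
v 2.897 -0.885 2.674
v 4.663 -0.666 3.899
v 2.803 -0.448 2.731
v 4.569 -0.229 3.955
v 2.585 -0.152 2.993
v 4.351 0.067 4.217
v 2.326 -0.111 3.36
v 4.091 0.108 4.584
v 2.124 -0.341 3.691
v 3.89 -0.122 4.916
v 2.057 -0.754 3.861
v 3.823 -0.535 5.086
v 2.151 -1.191 3.805
v 3.917 -0.972 5.029
v 2.369 -1.487 3.543
v 4.135 -1.268 4.767
v 2.629 -1.528 3.176
v 4.394 -1.309 4.4
v -0.335 -2.059 1.218
v 0.075 -2.324 1.585
v -0.065 -0.281 2.202
v 0.227 -2.233 1.38
v 0.269 -2.108 1.142
v 0.19 -1.974 0.92
v 0.008 -1.856 0.757
v -0.242 -1.778 0.685
v -0.51 -1.757 0.719
v -0.744 -1.795 0.852
v -0.896 -1.885 1.057
v -0.938 -2.01 1.295
v -0.86 -2.145 1.517
v -0.677 -2.263 1.68
v -0.427 -2.34 1.752
v -0.159 -2.362 1.718
f 2 1 5
f 2 5 3
f 3 5 6
f 3 6 4
f 5 1 7
f 5 7 6
f 6 7 8
f 6 8 4
f 7 1 9
f 7 9 8
f 8 9 10
f 8 10 4
f 9 1 11
f 9 11 10
f 10 11 12
f 10 12 4
f 11 1 13
f 11 13 12
f 12 13 14
f 12 14 4
f 13 1 15
f 13 15 14
f 14 15 16
f 14 16 4
f 15 1 17
f 15 17 16
f 16 17 18
f 16 18 4
f 17 1 19
f 17 19 18
f 18 19 20
f 18 20 4
f 19 1 21
f 19 21 20
f 20 21 22
f 20 22 4
f 21 1 2
f 21 2 22
f 22 2 3
f 22 3 4
f 24 23 26
f 24 26 25
f 26 23 27
f 26 27 25
f 27 23 28
f 27 28 25
f 28 23 29
f 28 29 25
f 29 23 30
f 29 30 25
f 30 23 31
f 30 31 25
f 31 23 32
f 31 32 25
f 32 23 33
f 32 33 25
f 33 23 34
f 33 34 25
f 34 23 35
f 34 35 25
f 35 23 36
f 35 36 25
f 36 23 37
f 36 37 25
f 37 23 38
f 37 38 25
f 38 23 24
f 38 24 25



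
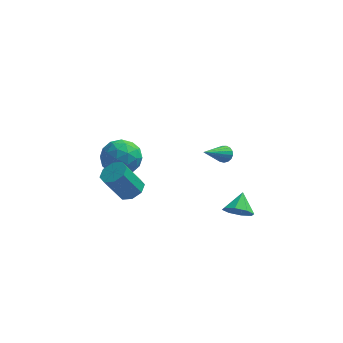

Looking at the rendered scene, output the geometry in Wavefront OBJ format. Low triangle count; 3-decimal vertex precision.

v 2.5 1.522 -0.987
v 2.782 1.675 -0.578
v 1.62 0.158 0.127
v 2.578 1.817 -0.566
v 2.356 1.891 -0.65
v 2.167 1.881 -0.812
v 2.054 1.788 -1.014
v 2.044 1.635 -1.21
v 2.138 1.456 -1.355
v 2.316 1.292 -1.415
v 2.535 1.181 -1.378
v 2.747 1.148 -1.251
v 2.902 1.201 -1.064
v 2.965 1.327 -0.859
v 2.922 1.499 -0.684
v -2.276 1.565 -4.352
v -1.912 2.184 -4.001
v -2.759 1.775 -2.397
v -3.124 1.155 -2.748
v -2.451 2.338 -4.247
v -3.299 1.929 -2.643
v -2.888 2.039 -4.554
v -3.736 1.63 -2.95
v -2.966 1.462 -4.743
v -3.814 1.052 -3.139
v -2.641 0.945 -4.703
v -3.488 0.536 -3.099
v -2.101 0.791 -4.457
v -2.949 0.382 -2.853
v -1.664 1.09 -4.15
v -2.512 0.681 -2.546
v -1.586 1.668 -3.961
v -2.434 1.258 -2.357
v 3.497 -0.841 -3.475
v 3.994 -1.278 -2.974
v 3.623 0.141 -2.745
v 4.314 -0.978 -3.433
v 4.156 -0.597 -3.917
v 3.611 -0.36 -4.142
v 2.999 -0.404 -3.976
v 2.679 -0.704 -3.517
v 2.837 -1.084 -3.033
v 3.382 -1.322 -2.808
v -4.005 3.876 -3.685
v -3.058 4.479 -3.296
v -3.122 2.221 -3.264
v -2.175 2.824 -2.875
v -3.195 2.862 -2.266
v -3.741 3.884 -2.527
v -2.439 2.816 -4.033
v -2.985 3.838 -4.294
v -2.091 3.824 -3.511
v -2.558 3.853 -2.419
v -3.622 2.847 -4.141
v -4.089 2.876 -3.049
v -3.609 4.323 -3.528
v -2.571 2.377 -3.032
v -3.171 2.399 -2.675
v -2.614 2.754 -2.446
v -4.01 3.973 -3.076
v -3.454 4.328 -2.847
v -3.535 3.377 -2.242
v -2.726 2.372 -3.713
v -2.17 2.727 -3.484
v -3.566 3.946 -4.114
v -3.009 4.301 -3.885
v -2.645 3.323 -4.318
v -2.484 4.293 -3.425
v -1.965 3.32 -3.177
v -2.12 3.315 -3.858
v -2.441 3.916 -4.011
v -2.759 4.309 -2.783
v -2.24 3.337 -2.536
v -2.839 3.358 -2.178
v -3.16 3.96 -2.331
v -2.19 3.924 -2.91
v -3.94 3.363 -4.024
v -3.421 2.391 -3.777
v -3.02 2.74 -4.229
v -3.341 3.342 -4.382
v -4.215 3.38 -3.383
v -3.696 2.407 -3.135
v -3.739 2.784 -2.549
v -4.06 3.385 -2.702
v -3.99 2.776 -3.65
f 2 1 4
f 2 4 3
f 4 1 5
f 4 5 3
f 5 1 6
f 5 6 3
f 6 1 7
f 6 7 3
f 7 1 8
f 7 8 3
f 8 1 9
f 8 9 3
f 9 1 10
f 9 10 3
f 10 1 11
f 10 11 3
f 11 1 12
f 11 12 3
f 12 1 13
f 12 13 3
f 13 1 14
f 13 14 3
f 14 1 15
f 14 15 3
f 15 1 2
f 15 2 3
f 17 16 20
f 17 20 18
f 18 20 21
f 18 21 19
f 20 16 22
f 20 22 21
f 21 22 23
f 21 23 19
f 22 16 24
f 22 24 23
f 23 24 25
f 23 25 19
f 24 16 26
f 24 26 25
f 25 26 27
f 25 27 19
f 26 16 28
f 26 28 27
f 27 28 29
f 27 29 19
f 28 16 30
f 28 30 29
f 29 30 31
f 29 31 19
f 30 16 32
f 30 32 31
f 31 32 33
f 31 33 19
f 32 16 17
f 32 17 33
f 33 17 18
f 33 18 19
f 35 34 37
f 35 37 36
f 37 34 38
f 37 38 36
f 38 34 39
f 38 39 36
f 39 34 40
f 39 40 36
f 40 34 41
f 40 41 36
f 41 34 42
f 41 42 36
f 42 34 43
f 42 43 36
f 43 34 35
f 43 35 36
f 44 81 60
f 81 55 84
f 60 84 49
f 81 84 60
f 44 60 56
f 60 49 61
f 56 61 45
f 60 61 56
f 44 56 65
f 56 45 66
f 65 66 51
f 56 66 65
f 44 65 77
f 65 51 80
f 77 80 54
f 65 80 77
f 44 77 81
f 77 54 85
f 81 85 55
f 77 85 81
f 45 61 72
f 61 49 75
f 72 75 53
f 61 75 72
f 49 84 62
f 84 55 83
f 62 83 48
f 84 83 62
f 55 85 82
f 85 54 78
f 82 78 46
f 85 78 82
f 54 80 79
f 80 51 67
f 79 67 50
f 80 67 79
f 51 66 71
f 66 45 68
f 71 68 52
f 66 68 71
f 47 73 59
f 73 53 74
f 59 74 48
f 73 74 59
f 47 59 57
f 59 48 58
f 57 58 46
f 59 58 57
f 47 57 64
f 57 46 63
f 64 63 50
f 57 63 64
f 47 64 69
f 64 50 70
f 69 70 52
f 64 70 69
f 47 69 73
f 69 52 76
f 73 76 53
f 69 76 73
f 48 74 62
f 74 53 75
f 62 75 49
f 74 75 62
f 46 58 82
f 58 48 83
f 82 83 55
f 58 83 82
f 50 63 79
f 63 46 78
f 79 78 54
f 63 78 79
f 52 70 71
f 70 50 67
f 71 67 51
f 70 67 71
f 53 76 72
f 76 52 68
f 72 68 45
f 76 68 72



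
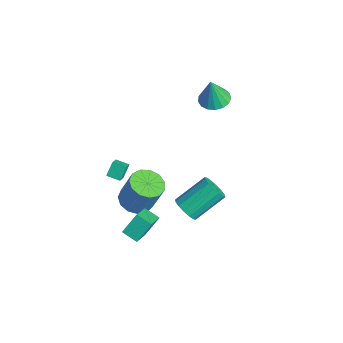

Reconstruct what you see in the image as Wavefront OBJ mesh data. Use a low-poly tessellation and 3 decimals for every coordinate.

v 1.972 -3.281 -1.768
v 3.046 -4.156 -0.835
v 1.822 -2.415 -0.784
v 2.896 -3.29 0.149
v 2.684 -2.77 -2.109
v 3.758 -3.645 -1.176
v 2.534 -1.904 -1.125
v 3.608 -2.779 -0.192
v -3.361 3.769 1.39
v -2.467 3.865 1.353
v -3.259 3.471 3.09
v -2.61 4.263 1.431
v -2.925 4.549 1.5
v -3.34 4.656 1.544
v -3.76 4.56 1.552
v -4.088 4.283 1.523
v -4.25 3.888 1.464
v -4.208 3.466 1.387
v -3.972 3.114 1.311
v -3.597 2.912 1.253
v -3.167 2.906 1.226
v -2.781 3.098 1.237
v -2.529 3.444 1.282
v -1.123 -1.757 -3.363
v -0.441 -2.489 -3.391
v 0.124 -2.035 -1.505
v -0.557 -1.303 -1.477
v -0.184 -2.024 -3.58
v 0.381 -1.57 -1.694
v -0.224 -1.475 -3.7
v 0.341 -1.021 -1.814
v -0.55 -1.016 -3.713
v 0.015 -0.562 -1.827
v -1.057 -0.791 -3.615
v -0.492 -0.337 -1.729
v -1.586 -0.874 -3.437
v -1.021 -0.42 -1.551
v -1.967 -1.236 -3.235
v -1.402 -0.782 -1.35
v -2.08 -1.764 -3.074
v -1.515 -1.31 -1.189
v -1.889 -2.29 -3.005
v -1.324 -1.836 -1.119
v -1.455 -2.646 -3.049
v -0.89 -2.192 -1.163
v -0.915 -2.72 -3.193
v -0.35 -2.266 -1.307
v 1.705 -0.102 -2.057
v 2.456 -0.224 -1.809
v 2.345 1.501 -0.634
v 1.595 1.622 -0.883
v 2.492 0.01 -2.149
v 2.381 1.735 -0.974
v 2.317 0.214 -2.464
v 2.207 1.939 -1.289
v 1.979 0.333 -2.671
v 1.868 2.058 -1.496
v 1.567 0.335 -2.713
v 1.456 2.06 -1.538
v 1.192 0.22 -2.579
v 1.081 1.945 -1.404
v 0.955 0.019 -2.306
v 0.844 1.744 -1.131
v 0.919 -0.215 -1.966
v 0.808 1.51 -0.791
v 1.093 -0.419 -1.651
v 0.983 1.306 -0.476
v 1.432 -0.538 -1.444
v 1.321 1.187 -0.269
v 1.844 -0.54 -1.402
v 1.733 1.185 -0.227
v 2.219 -0.425 -1.536
v 2.108 1.3 -0.361
v -4.488 -1.572 -3.097
v -3.871 -1.998 -2.564
v -3.945 -0.994 -3.263
v -3.328 -1.42 -2.73
v -4.192 -2.06 -3.83
v -3.575 -2.486 -3.297
v -3.649 -1.482 -3.996
v -3.032 -1.908 -3.463
f 2 4 1
f 5 2 1
f 1 4 3
f 3 5 1
f 2 8 4
f 6 2 5
f 6 8 2
f 4 8 3
f 7 5 3
f 3 8 7
f 7 6 5
f 8 6 7
f 10 9 12
f 10 12 11
f 12 9 13
f 12 13 11
f 13 9 14
f 13 14 11
f 14 9 15
f 14 15 11
f 15 9 16
f 15 16 11
f 16 9 17
f 16 17 11
f 17 9 18
f 17 18 11
f 18 9 19
f 18 19 11
f 19 9 20
f 19 20 11
f 20 9 21
f 20 21 11
f 21 9 22
f 21 22 11
f 22 9 23
f 22 23 11
f 23 9 10
f 23 10 11
f 25 24 28
f 25 28 26
f 26 28 29
f 26 29 27
f 28 24 30
f 28 30 29
f 29 30 31
f 29 31 27
f 30 24 32
f 30 32 31
f 31 32 33
f 31 33 27
f 32 24 34
f 32 34 33
f 33 34 35
f 33 35 27
f 34 24 36
f 34 36 35
f 35 36 37
f 35 37 27
f 36 24 38
f 36 38 37
f 37 38 39
f 37 39 27
f 38 24 40
f 38 40 39
f 39 40 41
f 39 41 27
f 40 24 42
f 40 42 41
f 41 42 43
f 41 43 27
f 42 24 44
f 42 44 43
f 43 44 45
f 43 45 27
f 44 24 46
f 44 46 45
f 45 46 47
f 45 47 27
f 46 24 25
f 46 25 47
f 47 25 26
f 47 26 27
f 49 48 52
f 49 52 50
f 50 52 53
f 50 53 51
f 52 48 54
f 52 54 53
f 53 54 55
f 53 55 51
f 54 48 56
f 54 56 55
f 55 56 57
f 55 57 51
f 56 48 58
f 56 58 57
f 57 58 59
f 57 59 51
f 58 48 60
f 58 60 59
f 59 60 61
f 59 61 51
f 60 48 62
f 60 62 61
f 61 62 63
f 61 63 51
f 62 48 64
f 62 64 63
f 63 64 65
f 63 65 51
f 64 48 66
f 64 66 65
f 65 66 67
f 65 67 51
f 66 48 68
f 66 68 67
f 67 68 69
f 67 69 51
f 68 48 70
f 68 70 69
f 69 70 71
f 69 71 51
f 70 48 72
f 70 72 71
f 71 72 73
f 71 73 51
f 72 48 49
f 72 49 73
f 73 49 50
f 73 50 51
f 75 77 74
f 78 75 74
f 74 77 76
f 76 78 74
f 75 81 77
f 79 75 78
f 79 81 75
f 77 81 76
f 80 78 76
f 76 81 80
f 80 79 78
f 81 79 80



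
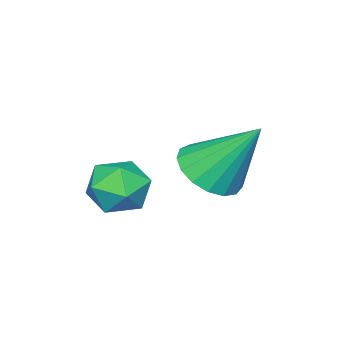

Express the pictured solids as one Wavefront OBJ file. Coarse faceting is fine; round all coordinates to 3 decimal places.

v -2.444 -0.56 -0.024
v -1.827 -1.055 0.465
v -2.756 0.64 1.584
v -1.581 -0.736 0.275
v -1.533 -0.377 0.017
v -1.693 -0.059 -0.251
v -2.026 0.143 -0.467
v -2.454 0.185 -0.581
v -2.88 0.056 -0.568
v -3.206 -0.214 -0.43
v -3.357 -0.563 -0.199
v -3.299 -0.912 0.072
v -3.045 -1.179 0.321
v -2.653 -1.305 0.491
v -2.214 -1.26 0.543
v -0.657 -0.854 0.3
v 0.176 -0.89 0.126
v -0.796 -2.17 -0.086
v 0.037 -2.206 -0.26
v -0.227 -2.139 0.547
v -0.141 -1.326 0.785
v -0.479 -1.734 -0.745
v -0.393 -0.921 -0.507
v 0.286 -1.434 -0.52
v 0.442 -1.685 0.278
v -1.062 -1.375 -0.238
v -0.906 -1.626 0.56
f 2 1 4
f 2 4 3
f 4 1 5
f 4 5 3
f 5 1 6
f 5 6 3
f 6 1 7
f 6 7 3
f 7 1 8
f 7 8 3
f 8 1 9
f 8 9 3
f 9 1 10
f 9 10 3
f 10 1 11
f 10 11 3
f 11 1 12
f 11 12 3
f 12 1 13
f 12 13 3
f 13 1 14
f 13 14 3
f 14 1 15
f 14 15 3
f 15 1 2
f 15 2 3
f 16 27 21
f 16 21 17
f 16 17 23
f 16 23 26
f 16 26 27
f 17 21 25
f 21 27 20
f 27 26 18
f 26 23 22
f 23 17 24
f 19 25 20
f 19 20 18
f 19 18 22
f 19 22 24
f 19 24 25
f 20 25 21
f 18 20 27
f 22 18 26
f 24 22 23
f 25 24 17



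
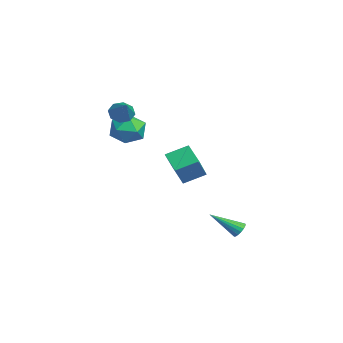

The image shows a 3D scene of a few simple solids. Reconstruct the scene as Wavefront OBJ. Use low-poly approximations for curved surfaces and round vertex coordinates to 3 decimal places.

v -0.683 -0.966 1.019
v 0.006 -1.442 1.801
v -2.066 -2.078 1.559
v -1.377 -2.554 2.341
v -1.724 -1.47 2.469
v -0.87 -0.782 2.135
v -1.19 -2.738 1.225
v -0.336 -2.05 0.891
v -0.307 -2.537 1.929
v -0.638 -1.754 2.697
v -1.422 -1.766 0.663
v -1.753 -0.983 1.431
v -0.505 -2.193 3.147
v -0.124 -1.809 2.613
v 0.845 -2.187 4.113
v -0.395 -1.457 2.989
v -0.73 -1.537 3.458
v -0.933 -2.001 3.744
v -0.886 -2.577 3.681
v -0.615 -2.928 3.304
v -0.28 -2.848 2.836
v -0.076 -2.385 2.549
v 3.848 3.347 -4.516
v 4.3 3.439 -4.235
v 3.452 1.773 -3.364
v 4.12 3.576 -4.11
v 3.877 3.66 -4.078
v 3.628 3.673 -4.146
v 3.43 3.611 -4.299
v 3.327 3.488 -4.502
v 3.343 3.333 -4.708
v 3.476 3.181 -4.87
v 3.693 3.067 -4.951
v 3.946 3.017 -4.933
v 4.176 3.043 -4.818
v 4.332 3.138 -4.635
v 4.376 3.281 -4.425
v 4.057 -0.812 1.516
v 4.108 0.454 2.086
v 2.683 -0.068 -0.017
v 2.733 1.199 0.553
v 5.107 -0.499 0.727
v 5.157 0.768 1.297
v 3.732 0.246 -0.806
v 3.783 1.512 -0.236
f 1 12 6
f 1 6 2
f 1 2 8
f 1 8 11
f 1 11 12
f 2 6 10
f 6 12 5
f 12 11 3
f 11 8 7
f 8 2 9
f 4 10 5
f 4 5 3
f 4 3 7
f 4 7 9
f 4 9 10
f 5 10 6
f 3 5 12
f 7 3 11
f 9 7 8
f 10 9 2
f 14 13 16
f 14 16 15
f 16 13 17
f 16 17 15
f 17 13 18
f 17 18 15
f 18 13 19
f 18 19 15
f 19 13 20
f 19 20 15
f 20 13 21
f 20 21 15
f 21 13 22
f 21 22 15
f 22 13 14
f 22 14 15
f 24 23 26
f 24 26 25
f 26 23 27
f 26 27 25
f 27 23 28
f 27 28 25
f 28 23 29
f 28 29 25
f 29 23 30
f 29 30 25
f 30 23 31
f 30 31 25
f 31 23 32
f 31 32 25
f 32 23 33
f 32 33 25
f 33 23 34
f 33 34 25
f 34 23 35
f 34 35 25
f 35 23 36
f 35 36 25
f 36 23 37
f 36 37 25
f 37 23 24
f 37 24 25
f 39 41 38
f 42 39 38
f 38 41 40
f 40 42 38
f 39 45 41
f 43 39 42
f 43 45 39
f 41 45 40
f 44 42 40
f 40 45 44
f 44 43 42
f 45 43 44



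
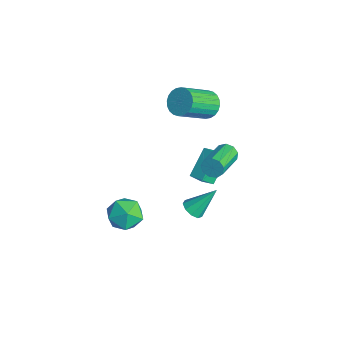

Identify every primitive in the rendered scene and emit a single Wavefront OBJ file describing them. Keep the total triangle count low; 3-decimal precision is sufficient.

v -0.41 -2.781 -4.145
v 0.533 -3.003 -3.825
v -0.853 -4.357 -3.935
v 0.09 -4.579 -3.615
v -0.521 -4.001 -3.039
v -0.247 -3.027 -3.168
v -0.073 -4.333 -4.592
v 0.201 -3.359 -4.721
v 0.741 -3.963 -4.101
v 0.464 -3.757 -3.141
v -0.784 -3.603 -4.619
v -1.061 -3.397 -3.659
v -2.84 1.967 -3.592
v -2.654 1.265 -2.891
v -2.121 2.308 -3.441
v -1.935 1.606 -2.739
v -2.105 0.954 -4.801
v -1.919 0.252 -4.099
v -1.386 1.295 -4.649
v -1.2 0.593 -3.948
v 2.196 -1.141 -1.884
v 2.587 -0.824 -2.21
v 2.344 -0.019 -0.616
v 2.205 -0.693 -2.282
v 1.819 -0.771 -2.168
v 1.609 -1.022 -1.921
v 1.674 -1.33 -1.656
v 1.983 -1.549 -1.498
v 2.392 -1.577 -1.521
v 2.709 -1.402 -1.713
v 2.786 -1.104 -1.986
v -0.078 1.423 -0.741
v 0.251 1.535 -1.205
v 1.547 0.308 -0.584
v 1.218 0.197 -0.119
v 0.344 1.783 -0.91
v 1.64 0.557 -0.289
v 0.24 1.863 -0.536
v 1.536 0.636 0.086
v -0.013 1.737 -0.257
v 1.283 0.51 0.364
v -0.296 1.464 -0.205
v 1 0.237 0.417
v -0.478 1.172 -0.404
v 0.819 -0.055 0.218
v -0.472 0.998 -0.76
v 0.824 -0.229 -0.138
v -0.282 1.023 -1.107
v 1.014 -0.204 -0.485
v 0.003 1.235 -1.283
v 1.3 0.008 -0.661
v -2.141 1.184 1.225
v -1.875 0.771 0.606
v -1.413 -0.776 1.836
v -1.679 -0.364 2.455
v -1.619 0.918 0.695
v -1.157 -0.629 1.925
v -1.442 1.105 0.864
v -0.981 -0.442 2.095
v -1.372 1.305 1.089
v -0.911 -0.243 2.319
v -1.419 1.486 1.334
v -0.958 -0.062 2.564
v -1.576 1.621 1.562
v -1.114 0.073 2.793
v -1.818 1.689 1.74
v -1.357 0.142 2.97
v -2.11 1.681 1.838
v -1.649 0.133 3.069
v -2.407 1.596 1.844
v -1.945 0.049 3.074
v -2.663 1.449 1.755
v -2.201 -0.098 2.985
v -2.839 1.262 1.585
v -2.378 -0.285 2.816
v -2.909 1.063 1.361
v -2.448 -0.485 2.591
v -2.862 0.882 1.116
v -2.401 -0.666 2.346
v -2.706 0.747 0.887
v -2.244 -0.801 2.118
v -2.463 0.678 0.71
v -2.002 -0.869 1.94
v -2.171 0.687 0.611
v -1.71 -0.861 1.842
f 1 12 6
f 1 6 2
f 1 2 8
f 1 8 11
f 1 11 12
f 2 6 10
f 6 12 5
f 12 11 3
f 11 8 7
f 8 2 9
f 4 10 5
f 4 5 3
f 4 3 7
f 4 7 9
f 4 9 10
f 5 10 6
f 3 5 12
f 7 3 11
f 9 7 8
f 10 9 2
f 14 16 13
f 17 14 13
f 13 16 15
f 15 17 13
f 14 20 16
f 18 14 17
f 18 20 14
f 16 20 15
f 19 17 15
f 15 20 19
f 19 18 17
f 20 18 19
f 22 21 24
f 22 24 23
f 24 21 25
f 24 25 23
f 25 21 26
f 25 26 23
f 26 21 27
f 26 27 23
f 27 21 28
f 27 28 23
f 28 21 29
f 28 29 23
f 29 21 30
f 29 30 23
f 30 21 31
f 30 31 23
f 31 21 22
f 31 22 23
f 33 32 36
f 33 36 34
f 34 36 37
f 34 37 35
f 36 32 38
f 36 38 37
f 37 38 39
f 37 39 35
f 38 32 40
f 38 40 39
f 39 40 41
f 39 41 35
f 40 32 42
f 40 42 41
f 41 42 43
f 41 43 35
f 42 32 44
f 42 44 43
f 43 44 45
f 43 45 35
f 44 32 46
f 44 46 45
f 45 46 47
f 45 47 35
f 46 32 48
f 46 48 47
f 47 48 49
f 47 49 35
f 48 32 50
f 48 50 49
f 49 50 51
f 49 51 35
f 50 32 33
f 50 33 51
f 51 33 34
f 51 34 35
f 53 52 56
f 53 56 54
f 54 56 57
f 54 57 55
f 56 52 58
f 56 58 57
f 57 58 59
f 57 59 55
f 58 52 60
f 58 60 59
f 59 60 61
f 59 61 55
f 60 52 62
f 60 62 61
f 61 62 63
f 61 63 55
f 62 52 64
f 62 64 63
f 63 64 65
f 63 65 55
f 64 52 66
f 64 66 65
f 65 66 67
f 65 67 55
f 66 52 68
f 66 68 67
f 67 68 69
f 67 69 55
f 68 52 70
f 68 70 69
f 69 70 71
f 69 71 55
f 70 52 72
f 70 72 71
f 71 72 73
f 71 73 55
f 72 52 74
f 72 74 73
f 73 74 75
f 73 75 55
f 74 52 76
f 74 76 75
f 75 76 77
f 75 77 55
f 76 52 78
f 76 78 77
f 77 78 79
f 77 79 55
f 78 52 80
f 78 80 79
f 79 80 81
f 79 81 55
f 80 52 82
f 80 82 81
f 81 82 83
f 81 83 55
f 82 52 84
f 82 84 83
f 83 84 85
f 83 85 55
f 84 52 53
f 84 53 85
f 85 53 54
f 85 54 55



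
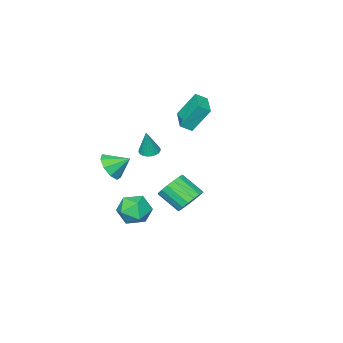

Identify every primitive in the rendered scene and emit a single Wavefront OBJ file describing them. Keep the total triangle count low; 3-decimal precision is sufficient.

v 4.342 -1.142 1.285
v 5.002 -1.299 2.138
v 3.558 -0.258 2.055
v 5.247 -0.726 1.729
v 5.068 -0.348 1.112
v 4.55 -0.341 0.576
v 3.934 -0.709 0.372
v 3.509 -1.28 0.595
v 3.474 -1.786 1.141
v 3.845 -1.991 1.755
v 4.448 -1.799 2.149
v 3.662 0.66 -2.856
v 4.288 -0.309 -2.398
v 1.992 -0.451 -2.922
v 2.618 -1.42 -2.464
v 2.393 -0.431 -1.748
v 3.426 0.255 -1.707
v 2.854 -1.015 -3.613
v 3.887 -0.329 -3.572
v 3.789 -1.344 -2.866
v 3.504 -0.983 -1.713
v 2.776 0.223 -3.607
v 2.491 0.584 -2.454
v -5.102 -2.528 3.383
v -4.447 -2.968 3.875
v -3.974 -1.061 3.194
v -3.319 -1.501 3.686
v -4.301 -3.379 1.554
v -3.646 -3.819 2.046
v -3.173 -1.912 1.365
v -2.518 -2.352 1.857
v 1.858 3.296 -0.844
v 2.85 3.322 -1.186
v 3.254 1.93 -0.119
v 2.262 1.904 0.224
v 2.852 3.628 -0.787
v 3.257 2.236 0.28
v 2.627 3.858 -0.402
v 3.031 2.466 0.666
v 2.225 3.959 -0.117
v 2.629 2.567 0.95
v 1.739 3.909 0.001
v 2.143 2.517 1.068
v 1.28 3.718 -0.075
v 1.685 2.326 0.992
v 0.954 3.43 -0.326
v 1.358 2.038 0.741
v 0.835 3.112 -0.696
v 1.239 1.72 0.371
v 0.95 2.836 -1.1
v 1.354 1.444 -0.033
v 1.273 2.665 -1.445
v 1.677 1.273 -0.378
v 1.73 2.639 -1.652
v 2.134 1.247 -0.585
v 2.216 2.763 -1.674
v 2.621 1.371 -0.607
v 2.621 3.01 -1.506
v 3.025 1.618 -0.439
v 0.578 -1.799 1.031
v 0.929 -1.223 0.889
v 1.022 -1.621 2.849
v 0.684 -1.124 0.939
v 0.423 -1.127 1.003
v 0.185 -1.233 1.072
v 0.007 -1.425 1.134
v -0.084 -1.674 1.181
v -0.074 -1.942 1.205
v 0.034 -2.189 1.202
v 0.226 -2.376 1.173
v 0.471 -2.475 1.123
v 0.733 -2.471 1.059
v 0.971 -2.365 0.99
v 1.149 -2.173 0.928
v 1.24 -1.924 0.881
v 1.23 -1.656 0.857
v 1.121 -1.41 0.86
f 2 1 4
f 2 4 3
f 4 1 5
f 4 5 3
f 5 1 6
f 5 6 3
f 6 1 7
f 6 7 3
f 7 1 8
f 7 8 3
f 8 1 9
f 8 9 3
f 9 1 10
f 9 10 3
f 10 1 11
f 10 11 3
f 11 1 2
f 11 2 3
f 12 23 17
f 12 17 13
f 12 13 19
f 12 19 22
f 12 22 23
f 13 17 21
f 17 23 16
f 23 22 14
f 22 19 18
f 19 13 20
f 15 21 16
f 15 16 14
f 15 14 18
f 15 18 20
f 15 20 21
f 16 21 17
f 14 16 23
f 18 14 22
f 20 18 19
f 21 20 13
f 25 27 24
f 28 25 24
f 24 27 26
f 26 28 24
f 25 31 27
f 29 25 28
f 29 31 25
f 27 31 26
f 30 28 26
f 26 31 30
f 30 29 28
f 31 29 30
f 33 32 36
f 33 36 34
f 34 36 37
f 34 37 35
f 36 32 38
f 36 38 37
f 37 38 39
f 37 39 35
f 38 32 40
f 38 40 39
f 39 40 41
f 39 41 35
f 40 32 42
f 40 42 41
f 41 42 43
f 41 43 35
f 42 32 44
f 42 44 43
f 43 44 45
f 43 45 35
f 44 32 46
f 44 46 45
f 45 46 47
f 45 47 35
f 46 32 48
f 46 48 47
f 47 48 49
f 47 49 35
f 48 32 50
f 48 50 49
f 49 50 51
f 49 51 35
f 50 32 52
f 50 52 51
f 51 52 53
f 51 53 35
f 52 32 54
f 52 54 53
f 53 54 55
f 53 55 35
f 54 32 56
f 54 56 55
f 55 56 57
f 55 57 35
f 56 32 58
f 56 58 57
f 57 58 59
f 57 59 35
f 58 32 33
f 58 33 59
f 59 33 34
f 59 34 35
f 61 60 63
f 61 63 62
f 63 60 64
f 63 64 62
f 64 60 65
f 64 65 62
f 65 60 66
f 65 66 62
f 66 60 67
f 66 67 62
f 67 60 68
f 67 68 62
f 68 60 69
f 68 69 62
f 69 60 70
f 69 70 62
f 70 60 71
f 70 71 62
f 71 60 72
f 71 72 62
f 72 60 73
f 72 73 62
f 73 60 74
f 73 74 62
f 74 60 75
f 74 75 62
f 75 60 76
f 75 76 62
f 76 60 77
f 76 77 62
f 77 60 61
f 77 61 62



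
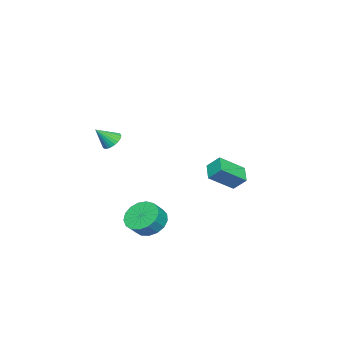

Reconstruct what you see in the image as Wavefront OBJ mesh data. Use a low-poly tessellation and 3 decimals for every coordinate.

v 3.473 -0.142 3.423
v 3.978 0.312 3.389
v 4.127 -0.798 4.377
v 3.822 0.423 3.572
v 3.613 0.447 3.733
v 3.382 0.383 3.847
v 3.165 0.238 3.896
v 2.995 0.036 3.873
v 2.898 -0.194 3.782
v 2.888 -0.415 3.636
v 2.967 -0.595 3.458
v 3.124 -0.706 3.274
v 3.333 -0.731 3.113
v 3.564 -0.666 3
v 3.781 -0.521 2.95
v 3.951 -0.319 2.973
v 4.048 -0.089 3.064
v 4.058 0.132 3.21
v -4.984 3.202 -1.615
v -4.988 4.014 -0.83
v -4.012 3.751 -2.178
v -4.016 4.563 -1.393
v -3.764 2.157 -0.527
v -3.768 2.969 0.258
v -2.792 2.706 -1.09
v -2.796 3.518 -0.305
v 2.897 1.871 -2.544
v 3.418 1.212 -3.253
v 4.125 1.009 -2.546
v 3.603 1.669 -1.836
v 3.636 1.684 -3.336
v 4.343 1.481 -2.629
v 3.685 2.198 -3.238
v 4.392 1.996 -2.53
v 3.553 2.638 -2.98
v 4.26 2.436 -2.273
v 3.271 2.903 -2.623
v 3.978 2.7 -1.915
v 2.903 2.93 -2.247
v 3.61 2.728 -1.54
v 2.534 2.716 -1.939
v 3.24 2.513 -1.232
v 2.248 2.307 -1.77
v 2.954 2.105 -1.063
v 2.11 1.799 -1.778
v 2.817 1.597 -1.071
v 2.153 1.308 -1.962
v 2.859 1.105 -1.254
v 2.366 0.945 -2.278
v 3.072 0.743 -1.571
v 2.701 0.795 -2.656
v 3.407 0.592 -1.949
v 3.08 0.891 -3.008
v 3.787 0.688 -2.3
f 2 1 4
f 2 4 3
f 4 1 5
f 4 5 3
f 5 1 6
f 5 6 3
f 6 1 7
f 6 7 3
f 7 1 8
f 7 8 3
f 8 1 9
f 8 9 3
f 9 1 10
f 9 10 3
f 10 1 11
f 10 11 3
f 11 1 12
f 11 12 3
f 12 1 13
f 12 13 3
f 13 1 14
f 13 14 3
f 14 1 15
f 14 15 3
f 15 1 16
f 15 16 3
f 16 1 17
f 16 17 3
f 17 1 18
f 17 18 3
f 18 1 2
f 18 2 3
f 20 22 19
f 23 20 19
f 19 22 21
f 21 23 19
f 20 26 22
f 24 20 23
f 24 26 20
f 22 26 21
f 25 23 21
f 21 26 25
f 25 24 23
f 26 24 25
f 28 27 31
f 28 31 29
f 29 31 32
f 29 32 30
f 31 27 33
f 31 33 32
f 32 33 34
f 32 34 30
f 33 27 35
f 33 35 34
f 34 35 36
f 34 36 30
f 35 27 37
f 35 37 36
f 36 37 38
f 36 38 30
f 37 27 39
f 37 39 38
f 38 39 40
f 38 40 30
f 39 27 41
f 39 41 40
f 40 41 42
f 40 42 30
f 41 27 43
f 41 43 42
f 42 43 44
f 42 44 30
f 43 27 45
f 43 45 44
f 44 45 46
f 44 46 30
f 45 27 47
f 45 47 46
f 46 47 48
f 46 48 30
f 47 27 49
f 47 49 48
f 48 49 50
f 48 50 30
f 49 27 51
f 49 51 50
f 50 51 52
f 50 52 30
f 51 27 53
f 51 53 52
f 52 53 54
f 52 54 30
f 53 27 28
f 53 28 54
f 54 28 29
f 54 29 30

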